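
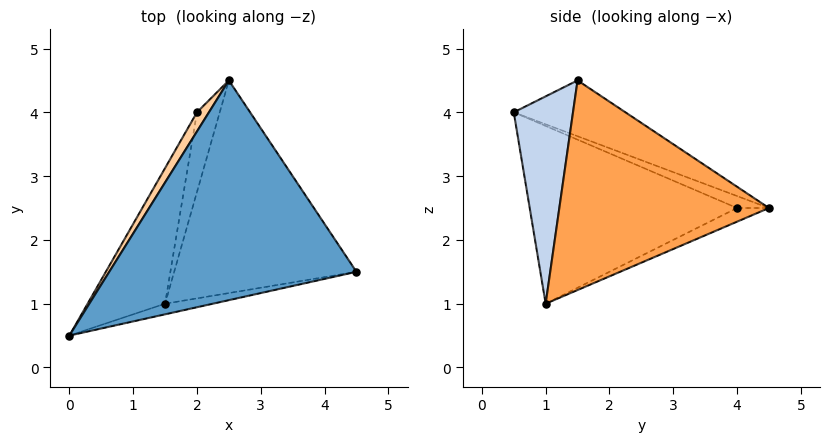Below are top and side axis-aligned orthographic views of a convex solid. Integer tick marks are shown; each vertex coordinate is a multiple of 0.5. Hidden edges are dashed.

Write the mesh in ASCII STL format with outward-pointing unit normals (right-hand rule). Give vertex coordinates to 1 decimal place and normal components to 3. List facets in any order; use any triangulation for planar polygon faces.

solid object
 facet normal -0.197 0.450 0.871
  outer loop
   vertex 2.5 4.5 2.5
   vertex 0.0 0.5 4.0
   vertex 4.5 1.5 4.5
  endloop
 endfacet
 facet normal 0.222 -0.974 -0.051
  outer loop
   vertex 1.5 1.0 1.0
   vertex 4.5 1.5 4.5
   vertex 0.0 0.5 4.0
  endloop
 endfacet
 facet normal 0.753 0.065 -0.655
  outer loop
   vertex 1.5 1.0 1.0
   vertex 2.5 4.5 2.5
   vertex 4.5 1.5 4.5
  endloop
 endfacet
 facet normal -0.577 0.577 0.577
  outer loop
   vertex 2.0 4.0 2.5
   vertex 0.0 0.5 4.0
   vertex 2.5 4.5 2.5
  endloop
 endfacet
 facet normal -0.865 0.333 -0.377
  outer loop
   vertex 2.0 4.0 2.5
   vertex 1.5 1.0 1.0
   vertex 0.0 0.5 4.0
  endloop
 endfacet
 facet normal -0.457 0.457 -0.762
  outer loop
   vertex 2.0 4.0 2.5
   vertex 2.5 4.5 2.5
   vertex 1.5 1.0 1.0
  endloop
 endfacet
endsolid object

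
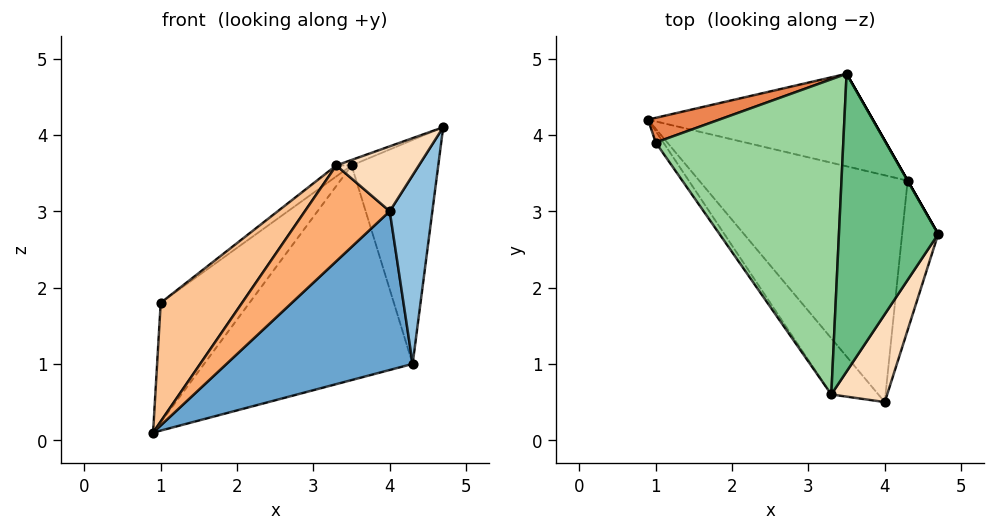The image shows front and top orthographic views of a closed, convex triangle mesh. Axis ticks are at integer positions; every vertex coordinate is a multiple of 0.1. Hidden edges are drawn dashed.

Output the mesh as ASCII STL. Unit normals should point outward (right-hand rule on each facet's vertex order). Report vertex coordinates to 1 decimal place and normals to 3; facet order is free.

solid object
 facet normal 0.082 -0.572 -0.816
  outer loop
   vertex 4.3 3.4 1.0
   vertex 4.0 0.5 3.0
   vertex 0.9 4.2 0.1
  endloop
 endfacet
 facet normal 0.960 -0.219 -0.173
  outer loop
   vertex 4.3 3.4 1.0
   vertex 4.7 2.7 4.1
   vertex 4.0 0.5 3.0
  endloop
 endfacet
 facet normal 0.306 0.874 -0.377
  outer loop
   vertex 4.3 3.4 1.0
   vertex 0.9 4.2 0.1
   vertex 3.5 4.8 3.6
  endloop
 endfacet
 facet normal 0.868 0.496 0.000
  outer loop
   vertex 4.3 3.4 1.0
   vertex 3.5 4.8 3.6
   vertex 4.7 2.7 4.1
  endloop
 endfacet
 facet normal -0.446 0.877 0.181
  outer loop
   vertex 1.0 3.9 1.8
   vertex 3.5 4.8 3.6
   vertex 0.9 4.2 0.1
  endloop
 endfacet
 facet normal -0.486 -0.754 -0.442
  outer loop
   vertex 3.3 0.6 3.6
   vertex 0.9 4.2 0.1
   vertex 4.0 0.5 3.0
  endloop
 endfacet
 facet normal -0.804 -0.592 -0.057
  outer loop
   vertex 3.3 0.6 3.6
   vertex 1.0 3.9 1.8
   vertex 0.9 4.2 0.1
  endloop
 endfacet
 facet normal 0.517 -0.509 0.688
  outer loop
   vertex 3.3 0.6 3.6
   vertex 4.0 0.5 3.0
   vertex 4.7 2.7 4.1
  endloop
 endfacet
 facet normal -0.359 0.017 0.933
  outer loop
   vertex 3.3 0.6 3.6
   vertex 4.7 2.7 4.1
   vertex 3.5 4.8 3.6
  endloop
 endfacet
 facet normal -0.591 0.028 0.806
  outer loop
   vertex 3.3 0.6 3.6
   vertex 3.5 4.8 3.6
   vertex 1.0 3.9 1.8
  endloop
 endfacet
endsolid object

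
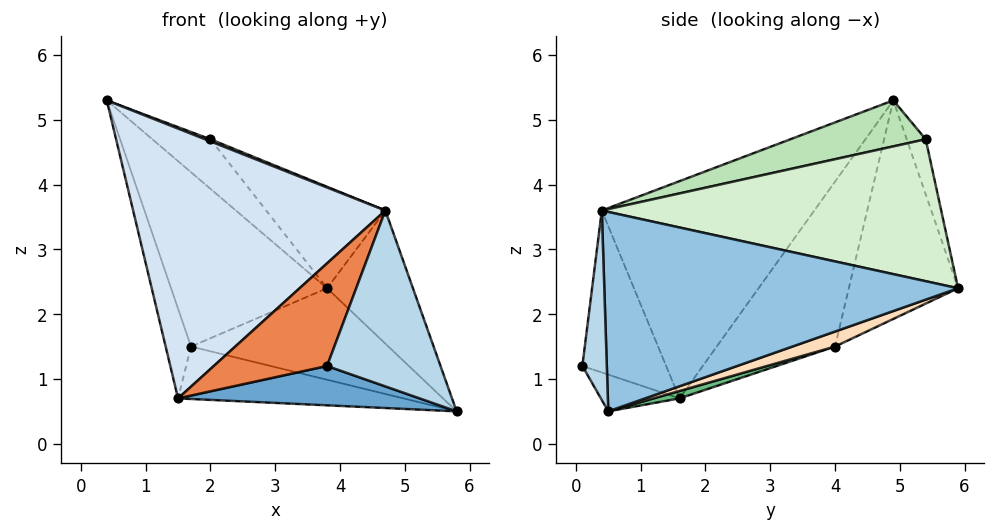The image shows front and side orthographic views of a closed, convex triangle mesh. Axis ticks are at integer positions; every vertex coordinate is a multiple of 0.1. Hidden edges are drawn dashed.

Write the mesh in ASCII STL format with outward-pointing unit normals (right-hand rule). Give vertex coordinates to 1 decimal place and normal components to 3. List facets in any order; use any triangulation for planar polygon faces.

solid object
 facet normal -0.178 -0.545 -0.819
  outer loop
   vertex 1.5 1.6 0.7
   vertex 5.8 0.5 0.5
   vertex 3.8 0.1 1.2
  endloop
 endfacet
 facet normal 0.917 0.222 0.332
  outer loop
   vertex 4.7 0.4 3.6
   vertex 5.8 0.5 0.5
   vertex 3.8 5.9 2.4
  endloop
 endfacet
 facet normal 0.210 -0.977 0.043
  outer loop
   vertex 4.7 0.4 3.6
   vertex 3.8 0.1 1.2
   vertex 5.8 0.5 0.5
  endloop
 endfacet
 facet normal -0.599 -0.711 0.367
  outer loop
   vertex 4.7 0.4 3.6
   vertex 0.4 4.9 5.3
   vertex 1.5 1.6 0.7
  endloop
 endfacet
 facet normal -0.566 -0.765 0.308
  outer loop
   vertex 4.7 0.4 3.6
   vertex 1.5 1.6 0.7
   vertex 3.8 0.1 1.2
  endloop
 endfacet
 facet normal -0.535 0.763 -0.364
  outer loop
   vertex 1.7 4.0 1.5
   vertex 0.4 4.9 5.3
   vertex 3.8 5.9 2.4
  endloop
 endfacet
 facet normal -0.913 0.196 -0.359
  outer loop
   vertex 1.7 4.0 1.5
   vertex 1.5 1.6 0.7
   vertex 0.4 4.9 5.3
  endloop
 endfacet
 facet normal 0.077 0.356 -0.931
  outer loop
   vertex 1.7 4.0 1.5
   vertex 3.8 5.9 2.4
   vertex 5.8 0.5 0.5
  endloop
 endfacet
 facet normal 0.036 0.313 -0.949
  outer loop
   vertex 1.7 4.0 1.5
   vertex 5.8 0.5 0.5
   vertex 1.5 1.6 0.7
  endloop
 endfacet
 facet normal -0.311 0.950 -0.037
  outer loop
   vertex 2.0 5.4 4.7
   vertex 3.8 5.9 2.4
   vertex 0.4 4.9 5.3
  endloop
 endfacet
 facet normal 0.355 -0.014 0.935
  outer loop
   vertex 2.0 5.4 4.7
   vertex 0.4 4.9 5.3
   vertex 4.7 0.4 3.6
  endloop
 endfacet
 facet normal 0.733 0.257 0.630
  outer loop
   vertex 2.0 5.4 4.7
   vertex 4.7 0.4 3.6
   vertex 3.8 5.9 2.4
  endloop
 endfacet
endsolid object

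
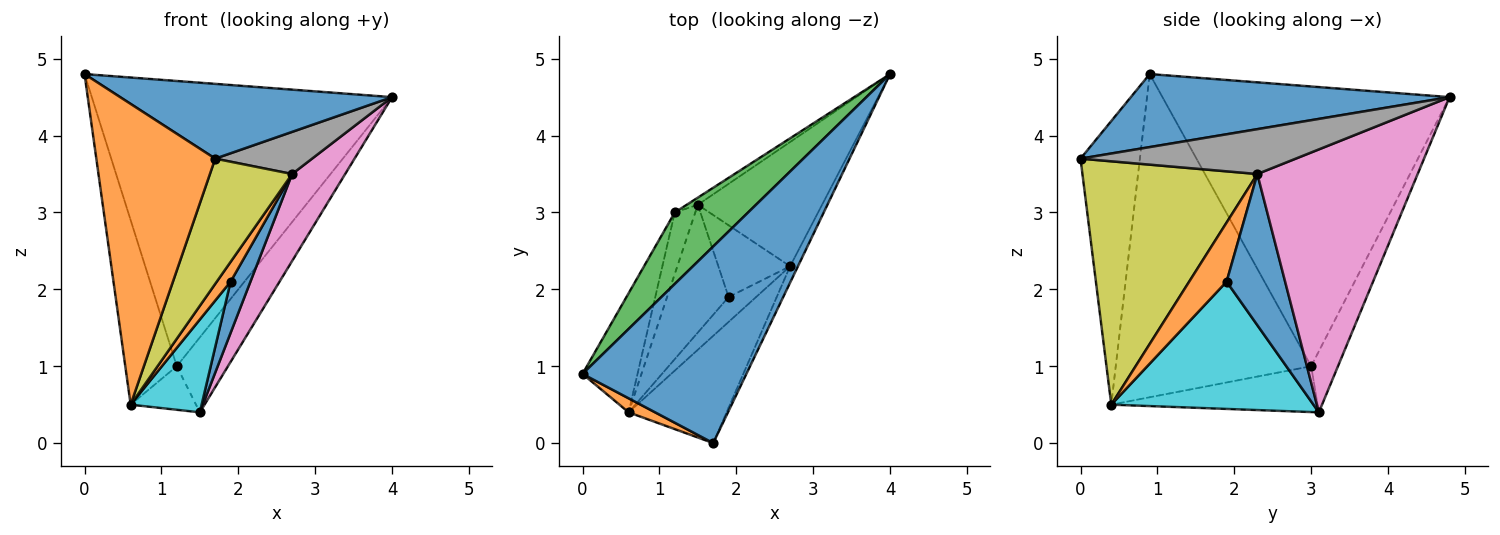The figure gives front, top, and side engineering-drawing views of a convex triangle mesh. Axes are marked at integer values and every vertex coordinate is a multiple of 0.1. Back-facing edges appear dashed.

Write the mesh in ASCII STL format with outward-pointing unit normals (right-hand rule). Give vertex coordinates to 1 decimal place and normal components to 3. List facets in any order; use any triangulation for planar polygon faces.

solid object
 facet normal 0.385 -0.328 0.863
  outer loop
   vertex 1.7 0.0 3.7
   vertex 4.0 4.8 4.5
   vertex 0.0 0.9 4.8
  endloop
 endfacet
 facet normal -0.446 -0.894 0.042
  outer loop
   vertex 0.6 0.4 0.5
   vertex 1.7 0.0 3.7
   vertex 0.0 0.9 4.8
  endloop
 endfacet
 facet normal -0.680 0.711 0.178
  outer loop
   vertex 1.2 3.0 1.0
   vertex 0.0 0.9 4.8
   vertex 4.0 4.8 4.5
  endloop
 endfacet
 facet normal -0.462 0.883 -0.084
  outer loop
   vertex 1.2 3.0 1.0
   vertex 4.0 4.8 4.5
   vertex 1.5 3.1 0.4
  endloop
 endfacet
 facet normal -0.954 0.251 -0.162
  outer loop
   vertex 1.2 3.0 1.0
   vertex 0.6 0.4 0.5
   vertex 0.0 0.9 4.8
  endloop
 endfacet
 facet normal -0.877 0.278 -0.392
  outer loop
   vertex 1.2 3.0 1.0
   vertex 1.5 3.1 0.4
   vertex 0.6 0.4 0.5
  endloop
 endfacet
 facet normal 0.866 -0.287 -0.409
  outer loop
   vertex 2.7 2.3 3.5
   vertex 1.5 3.1 0.4
   vertex 4.0 4.8 4.5
  endloop
 endfacet
 facet normal 0.901 -0.405 -0.158
  outer loop
   vertex 2.7 2.3 3.5
   vertex 4.0 4.8 4.5
   vertex 1.7 0.0 3.7
  endloop
 endfacet
 facet normal 0.850 -0.400 -0.342
  outer loop
   vertex 2.7 2.3 3.5
   vertex 1.7 0.0 3.7
   vertex 0.6 0.4 0.5
  endloop
 endfacet
 facet normal 0.858 -0.302 -0.415
  outer loop
   vertex 1.9 1.9 2.1
   vertex 0.6 0.4 0.5
   vertex 1.5 3.1 0.4
  endloop
 endfacet
 facet normal 0.864 -0.293 -0.410
  outer loop
   vertex 1.9 1.9 2.1
   vertex 1.5 3.1 0.4
   vertex 2.7 2.3 3.5
  endloop
 endfacet
 facet normal 0.859 -0.318 -0.400
  outer loop
   vertex 1.9 1.9 2.1
   vertex 2.7 2.3 3.5
   vertex 0.6 0.4 0.5
  endloop
 endfacet
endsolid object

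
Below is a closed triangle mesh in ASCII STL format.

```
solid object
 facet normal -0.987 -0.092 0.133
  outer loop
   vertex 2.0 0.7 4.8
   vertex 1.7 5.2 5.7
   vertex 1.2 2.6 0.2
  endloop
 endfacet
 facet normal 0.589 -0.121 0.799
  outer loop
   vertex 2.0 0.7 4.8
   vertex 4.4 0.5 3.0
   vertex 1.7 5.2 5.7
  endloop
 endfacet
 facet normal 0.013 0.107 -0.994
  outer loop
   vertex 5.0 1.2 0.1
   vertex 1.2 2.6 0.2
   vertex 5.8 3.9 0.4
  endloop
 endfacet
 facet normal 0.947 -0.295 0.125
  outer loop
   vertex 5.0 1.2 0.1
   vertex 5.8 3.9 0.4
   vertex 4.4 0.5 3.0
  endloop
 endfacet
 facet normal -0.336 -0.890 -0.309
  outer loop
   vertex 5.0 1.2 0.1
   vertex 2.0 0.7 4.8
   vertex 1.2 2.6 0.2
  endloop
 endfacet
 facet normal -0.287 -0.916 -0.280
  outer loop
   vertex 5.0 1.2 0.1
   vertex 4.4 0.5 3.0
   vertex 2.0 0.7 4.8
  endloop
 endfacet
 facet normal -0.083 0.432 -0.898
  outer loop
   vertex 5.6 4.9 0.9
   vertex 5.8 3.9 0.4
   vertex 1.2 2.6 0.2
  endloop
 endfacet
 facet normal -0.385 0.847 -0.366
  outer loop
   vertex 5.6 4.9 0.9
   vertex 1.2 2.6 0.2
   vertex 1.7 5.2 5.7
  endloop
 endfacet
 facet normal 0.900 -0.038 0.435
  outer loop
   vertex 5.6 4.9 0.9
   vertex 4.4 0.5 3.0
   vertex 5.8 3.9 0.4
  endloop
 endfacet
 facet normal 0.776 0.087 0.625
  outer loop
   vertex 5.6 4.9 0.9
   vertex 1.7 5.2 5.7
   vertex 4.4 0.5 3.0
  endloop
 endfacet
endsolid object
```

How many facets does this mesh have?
10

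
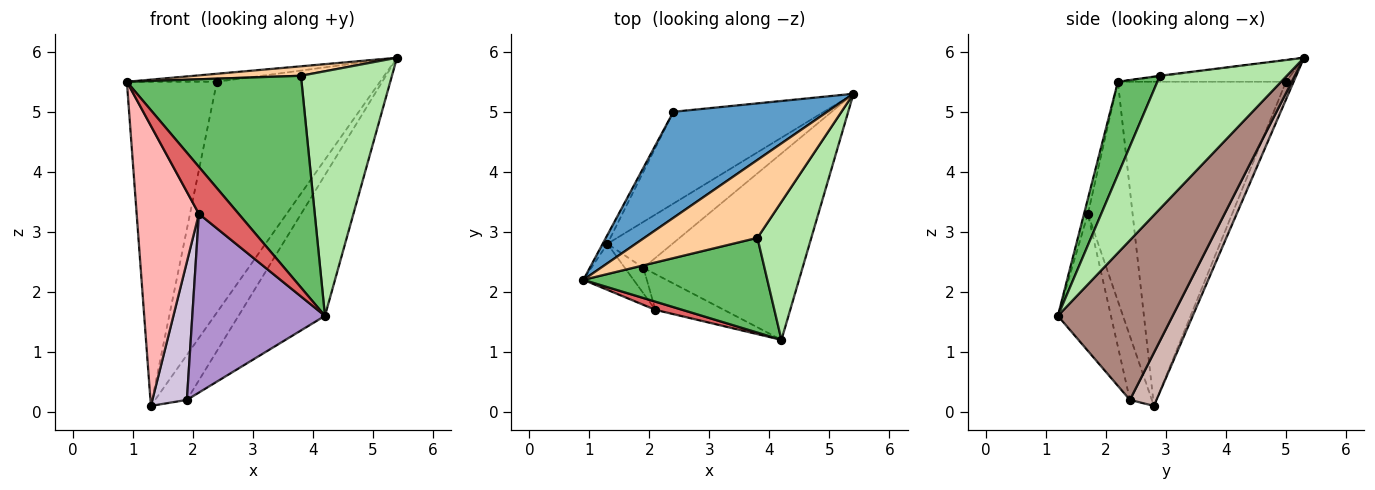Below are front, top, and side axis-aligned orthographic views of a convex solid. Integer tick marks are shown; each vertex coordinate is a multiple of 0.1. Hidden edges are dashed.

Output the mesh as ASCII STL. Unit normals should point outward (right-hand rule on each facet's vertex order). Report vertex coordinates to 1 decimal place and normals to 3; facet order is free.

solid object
 facet normal -0.139 0.075 0.987
  outer loop
   vertex 2.4 5.0 5.5
   vertex 0.9 2.2 5.5
   vertex 5.4 5.3 5.9
  endloop
 endfacet
 facet normal -0.881 0.472 -0.013
  outer loop
   vertex 2.4 5.0 5.5
   vertex 1.3 2.8 0.1
   vertex 0.9 2.2 5.5
  endloop
 endfacet
 facet normal -0.044 0.928 -0.369
  outer loop
   vertex 2.4 5.0 5.5
   vertex 5.4 5.3 5.9
   vertex 1.3 2.8 0.1
  endloop
 endfacet
 facet normal -0.005 -0.121 0.993
  outer loop
   vertex 3.8 2.9 5.6
   vertex 5.4 5.3 5.9
   vertex 0.9 2.2 5.5
  endloop
 endfacet
 facet normal 0.202 -0.894 0.400
  outer loop
   vertex 3.8 2.9 5.6
   vertex 0.9 2.2 5.5
   vertex 4.2 1.2 1.6
  endloop
 endfacet
 facet normal 0.772 -0.554 0.312
  outer loop
   vertex 3.8 2.9 5.6
   vertex 4.2 1.2 1.6
   vertex 5.4 5.3 5.9
  endloop
 endfacet
 facet normal -0.095 -0.981 0.171
  outer loop
   vertex 2.1 1.7 3.3
   vertex 4.2 1.2 1.6
   vertex 0.9 2.2 5.5
  endloop
 endfacet
 facet normal -0.578 -0.805 -0.132
  outer loop
   vertex 2.1 1.7 3.3
   vertex 0.9 2.2 5.5
   vertex 1.3 2.8 0.1
  endloop
 endfacet
 facet normal -0.365 -0.913 -0.183
  outer loop
   vertex 1.9 2.4 0.2
   vertex 4.2 1.2 1.6
   vertex 2.1 1.7 3.3
  endloop
 endfacet
 facet normal -0.530 -0.834 -0.154
  outer loop
   vertex 1.9 2.4 0.2
   vertex 2.1 1.7 3.3
   vertex 1.3 2.8 0.1
  endloop
 endfacet
 facet normal 0.625 0.471 -0.623
  outer loop
   vertex 1.9 2.4 0.2
   vertex 5.4 5.3 5.9
   vertex 4.2 1.2 1.6
  endloop
 endfacet
 facet normal 0.505 0.603 -0.617
  outer loop
   vertex 1.9 2.4 0.2
   vertex 1.3 2.8 0.1
   vertex 5.4 5.3 5.9
  endloop
 endfacet
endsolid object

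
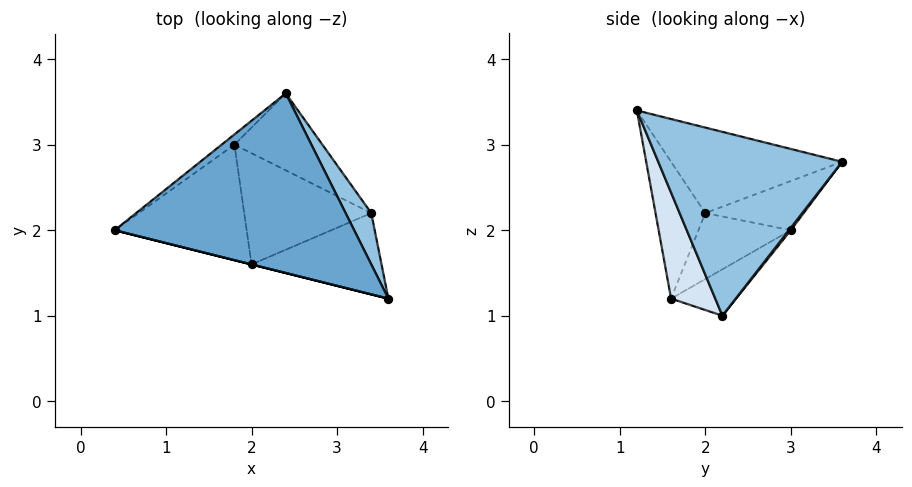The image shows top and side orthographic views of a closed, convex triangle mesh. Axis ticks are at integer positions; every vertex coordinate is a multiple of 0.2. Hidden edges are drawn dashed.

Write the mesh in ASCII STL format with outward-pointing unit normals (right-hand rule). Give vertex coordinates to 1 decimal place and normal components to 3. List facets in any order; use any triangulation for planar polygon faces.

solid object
 facet normal -0.336 0.067 0.940
  outer loop
   vertex 2.4 3.6 2.8
   vertex 0.4 2.0 2.2
   vertex 3.6 1.2 3.4
  endloop
 endfacet
 facet normal 0.875 0.468 0.122
  outer loop
   vertex 3.4 2.2 1.0
   vertex 2.4 3.6 2.8
   vertex 3.6 1.2 3.4
  endloop
 endfacet
 facet normal -0.243 -0.970 0.000
  outer loop
   vertex 2.0 1.6 1.2
   vertex 3.6 1.2 3.4
   vertex 0.4 2.0 2.2
  endloop
 endfacet
 facet normal 0.316 -0.866 -0.387
  outer loop
   vertex 2.0 1.6 1.2
   vertex 3.4 2.2 1.0
   vertex 3.6 1.2 3.4
  endloop
 endfacet
 facet normal -0.589 0.794 -0.154
  outer loop
   vertex 1.8 3.0 2.0
   vertex 0.4 2.0 2.2
   vertex 2.4 3.6 2.8
  endloop
 endfacet
 facet normal 0.017 0.794 -0.608
  outer loop
   vertex 1.8 3.0 2.0
   vertex 2.4 3.6 2.8
   vertex 3.4 2.2 1.0
  endloop
 endfacet
 facet normal -0.408 0.408 -0.816
  outer loop
   vertex 1.8 3.0 2.0
   vertex 2.0 1.6 1.2
   vertex 0.4 2.0 2.2
  endloop
 endfacet
 facet normal -0.308 0.438 -0.844
  outer loop
   vertex 1.8 3.0 2.0
   vertex 3.4 2.2 1.0
   vertex 2.0 1.6 1.2
  endloop
 endfacet
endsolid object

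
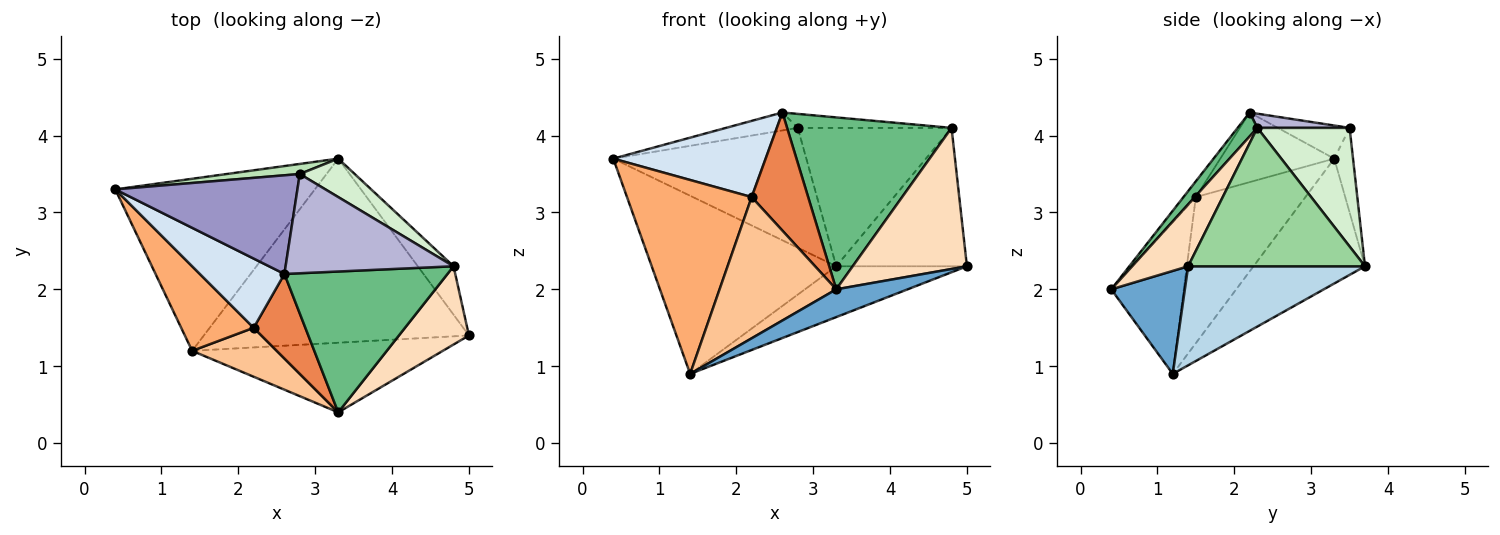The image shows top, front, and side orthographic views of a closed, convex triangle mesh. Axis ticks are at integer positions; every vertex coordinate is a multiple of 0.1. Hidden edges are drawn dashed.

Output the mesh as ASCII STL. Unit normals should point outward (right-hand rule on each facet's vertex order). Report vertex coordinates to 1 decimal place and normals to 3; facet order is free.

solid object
 facet normal 0.357 -0.346 -0.868
  outer loop
   vertex 1.4 1.2 0.9
   vertex 5.0 1.4 2.3
   vertex 3.3 0.4 2.0
  endloop
 endfacet
 facet normal -0.399 0.660 -0.637
  outer loop
   vertex 3.3 3.7 2.3
   vertex 1.4 1.2 0.9
   vertex 0.4 3.3 3.7
  endloop
 endfacet
 facet normal 0.339 0.250 -0.907
  outer loop
   vertex 3.3 3.7 2.3
   vertex 5.0 1.4 2.3
   vertex 1.4 1.2 0.9
  endloop
 endfacet
 facet normal -0.484 -0.648 0.588
  outer loop
   vertex 2.2 1.5 3.2
   vertex 2.6 2.2 4.3
   vertex 0.4 3.3 3.7
  endloop
 endfacet
 facet normal -0.175 -0.800 0.573
  outer loop
   vertex 2.2 1.5 3.2
   vertex 3.3 0.4 2.0
   vertex 2.6 2.2 4.3
  endloop
 endfacet
 facet normal -0.627 -0.714 0.311
  outer loop
   vertex 2.2 1.5 3.2
   vertex 0.4 3.3 3.7
   vertex 1.4 1.2 0.9
  endloop
 endfacet
 facet normal -0.507 -0.815 0.282
  outer loop
   vertex 2.2 1.5 3.2
   vertex 1.4 1.2 0.9
   vertex 3.3 0.4 2.0
  endloop
 endfacet
 facet normal 0.394 -0.804 0.446
  outer loop
   vertex 4.8 2.3 4.1
   vertex 3.3 0.4 2.0
   vertex 5.0 1.4 2.3
  endloop
 endfacet
 facet normal 0.092 -0.770 0.631
  outer loop
   vertex 4.8 2.3 4.1
   vertex 2.6 2.2 4.3
   vertex 3.3 0.4 2.0
  endloop
 endfacet
 facet normal 0.787 0.582 -0.203
  outer loop
   vertex 4.8 2.3 4.1
   vertex 5.0 1.4 2.3
   vertex 3.3 3.7 2.3
  endloop
 endfacet
 facet normal -0.097 0.992 0.083
  outer loop
   vertex 2.8 3.5 4.1
   vertex 3.3 3.7 2.3
   vertex 0.4 3.3 3.7
  endloop
 endfacet
 facet normal 0.500 0.834 0.232
  outer loop
   vertex 2.8 3.5 4.1
   vertex 4.8 2.3 4.1
   vertex 3.3 3.7 2.3
  endloop
 endfacet
 facet normal -0.176 0.176 0.968
  outer loop
   vertex 2.8 3.5 4.1
   vertex 0.4 3.3 3.7
   vertex 2.6 2.2 4.3
  endloop
 endfacet
 facet normal 0.083 0.139 0.987
  outer loop
   vertex 2.8 3.5 4.1
   vertex 2.6 2.2 4.3
   vertex 4.8 2.3 4.1
  endloop
 endfacet
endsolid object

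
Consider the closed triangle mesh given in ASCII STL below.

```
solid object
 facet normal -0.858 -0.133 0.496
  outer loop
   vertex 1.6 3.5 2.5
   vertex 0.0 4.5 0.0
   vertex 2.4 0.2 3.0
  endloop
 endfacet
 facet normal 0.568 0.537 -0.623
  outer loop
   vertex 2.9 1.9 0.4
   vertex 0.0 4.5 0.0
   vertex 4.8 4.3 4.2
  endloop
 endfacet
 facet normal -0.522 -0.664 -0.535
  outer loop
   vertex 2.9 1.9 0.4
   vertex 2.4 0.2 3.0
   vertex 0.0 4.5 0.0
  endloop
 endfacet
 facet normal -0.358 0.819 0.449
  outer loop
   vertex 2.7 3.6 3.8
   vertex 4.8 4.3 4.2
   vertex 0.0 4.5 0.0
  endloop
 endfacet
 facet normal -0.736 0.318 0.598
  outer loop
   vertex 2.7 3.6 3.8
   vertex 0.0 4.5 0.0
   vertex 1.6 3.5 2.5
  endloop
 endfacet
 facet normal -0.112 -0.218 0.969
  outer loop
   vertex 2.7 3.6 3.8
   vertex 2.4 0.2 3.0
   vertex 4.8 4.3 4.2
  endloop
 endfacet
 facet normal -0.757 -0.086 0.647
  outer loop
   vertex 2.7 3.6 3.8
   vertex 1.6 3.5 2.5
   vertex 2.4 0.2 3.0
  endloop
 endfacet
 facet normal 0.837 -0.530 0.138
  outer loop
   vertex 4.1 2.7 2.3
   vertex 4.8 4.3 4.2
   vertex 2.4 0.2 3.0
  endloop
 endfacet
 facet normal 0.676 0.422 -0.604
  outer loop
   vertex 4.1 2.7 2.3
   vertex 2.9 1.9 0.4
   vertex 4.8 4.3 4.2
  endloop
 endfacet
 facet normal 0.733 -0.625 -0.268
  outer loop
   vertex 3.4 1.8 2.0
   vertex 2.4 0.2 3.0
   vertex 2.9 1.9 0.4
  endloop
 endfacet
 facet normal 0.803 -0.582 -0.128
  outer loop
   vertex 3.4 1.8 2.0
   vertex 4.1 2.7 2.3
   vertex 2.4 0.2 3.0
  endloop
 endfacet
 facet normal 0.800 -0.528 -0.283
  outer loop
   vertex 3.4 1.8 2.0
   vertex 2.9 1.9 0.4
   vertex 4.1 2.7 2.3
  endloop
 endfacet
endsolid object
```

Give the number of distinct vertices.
8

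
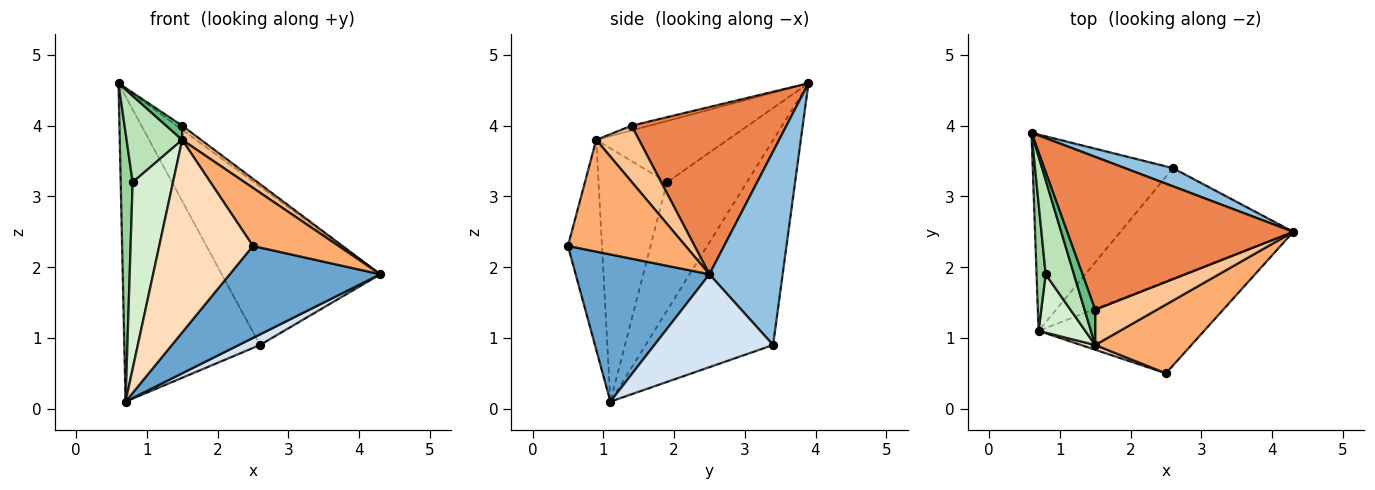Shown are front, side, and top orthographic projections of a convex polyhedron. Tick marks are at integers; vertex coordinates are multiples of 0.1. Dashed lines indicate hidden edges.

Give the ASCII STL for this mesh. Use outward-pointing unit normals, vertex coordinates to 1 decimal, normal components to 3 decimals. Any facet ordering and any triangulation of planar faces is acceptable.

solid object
 facet normal 0.532 -0.599 -0.599
  outer loop
   vertex 2.5 0.5 2.3
   vertex 0.7 1.1 0.1
   vertex 4.3 2.5 1.9
  endloop
 endfacet
 facet normal 0.417 0.903 0.103
  outer loop
   vertex 2.6 3.4 0.9
   vertex 0.6 3.9 4.6
   vertex 4.3 2.5 1.9
  endloop
 endfacet
 facet normal -0.620 0.660 -0.424
  outer loop
   vertex 2.6 3.4 0.9
   vertex 0.7 1.1 0.1
   vertex 0.6 3.9 4.6
  endloop
 endfacet
 facet normal 0.472 -0.084 -0.878
  outer loop
   vertex 2.6 3.4 0.9
   vertex 4.3 2.5 1.9
   vertex 0.7 1.1 0.1
  endloop
 endfacet
 facet normal 0.595 0.021 0.804
  outer loop
   vertex 1.5 1.4 4.0
   vertex 4.3 2.5 1.9
   vertex 0.6 3.9 4.6
  endloop
 endfacet
 facet normal 0.664 -0.483 0.571
  outer loop
   vertex 1.5 0.9 3.8
   vertex 2.5 0.5 2.3
   vertex 4.3 2.5 1.9
  endloop
 endfacet
 facet normal 0.644 -0.284 0.710
  outer loop
   vertex 1.5 0.9 3.8
   vertex 4.3 2.5 1.9
   vertex 1.5 1.4 4.0
  endloop
 endfacet
 facet normal -0.341 -0.940 0.023
  outer loop
   vertex 1.5 0.9 3.8
   vertex 0.7 1.1 0.1
   vertex 2.5 0.5 2.3
  endloop
 endfacet
 facet normal -0.381 -0.343 0.858
  outer loop
   vertex 1.5 0.9 3.8
   vertex 1.5 1.4 4.0
   vertex 0.6 3.9 4.6
  endloop
 endfacet
 facet normal -0.987 -0.148 0.070
  outer loop
   vertex 0.8 1.9 3.2
   vertex 0.6 3.9 4.6
   vertex 0.7 1.1 0.1
  endloop
 endfacet
 facet normal -0.848 -0.359 0.391
  outer loop
   vertex 0.8 1.9 3.2
   vertex 1.5 0.9 3.8
   vertex 0.6 3.9 4.6
  endloop
 endfacet
 facet normal -0.851 -0.501 0.157
  outer loop
   vertex 0.8 1.9 3.2
   vertex 0.7 1.1 0.1
   vertex 1.5 0.9 3.8
  endloop
 endfacet
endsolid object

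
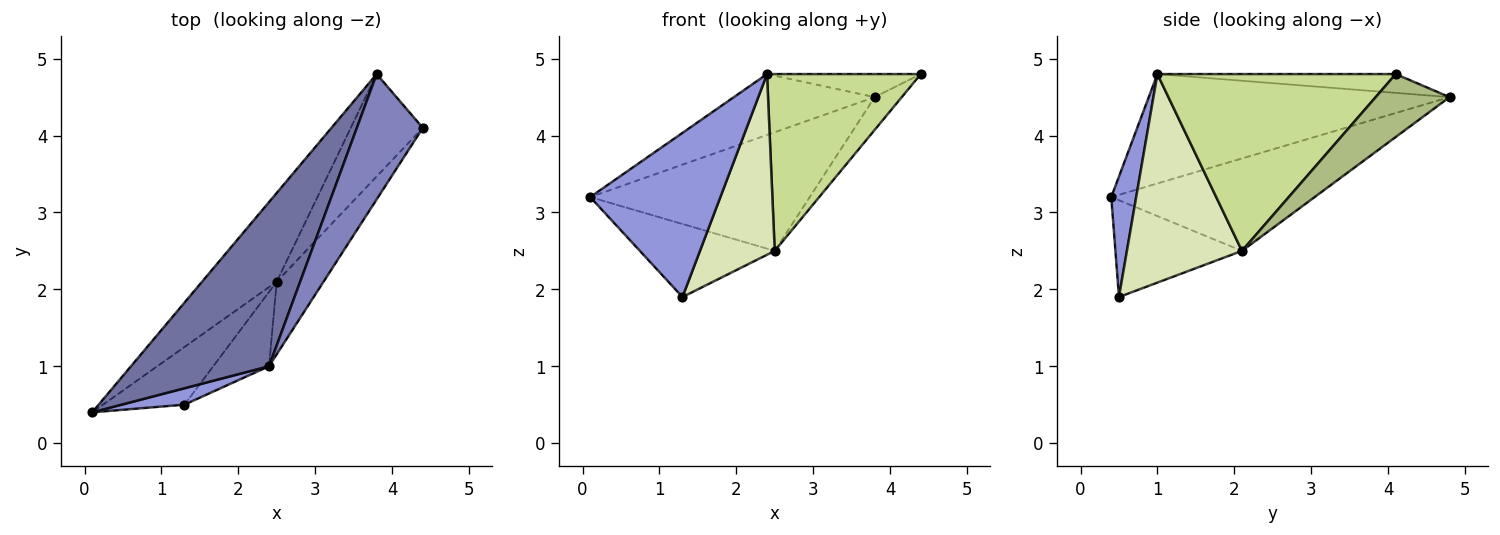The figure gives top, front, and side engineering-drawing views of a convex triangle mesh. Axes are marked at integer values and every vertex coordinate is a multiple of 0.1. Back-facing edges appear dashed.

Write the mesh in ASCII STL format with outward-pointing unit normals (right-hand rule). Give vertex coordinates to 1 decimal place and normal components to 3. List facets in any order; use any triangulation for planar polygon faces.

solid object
 facet normal -0.596 0.279 0.753
  outer loop
   vertex 2.4 1.0 4.8
   vertex 3.8 4.8 4.5
   vertex 0.1 0.4 3.2
  endloop
 endfacet
 facet normal -0.270 0.174 0.947
  outer loop
   vertex 2.4 1.0 4.8
   vertex 4.4 4.1 4.8
   vertex 3.8 4.8 4.5
  endloop
 endfacet
 facet normal 0.187 -0.977 0.098
  outer loop
   vertex 2.4 1.0 4.8
   vertex 0.1 0.4 3.2
   vertex 1.3 0.5 1.9
  endloop
 endfacet
 facet normal -0.596 0.643 -0.481
  outer loop
   vertex 2.5 2.1 2.5
   vertex 0.1 0.4 3.2
   vertex 3.8 4.8 4.5
  endloop
 endfacet
 facet normal -0.593 0.632 -0.499
  outer loop
   vertex 2.5 2.1 2.5
   vertex 1.3 0.5 1.9
   vertex 0.1 0.4 3.2
  endloop
 endfacet
 facet normal 0.640 0.234 -0.732
  outer loop
   vertex 2.5 2.1 2.5
   vertex 3.8 4.8 4.5
   vertex 4.4 4.1 4.8
  endloop
 endfacet
 facet normal 0.820 -0.529 -0.217
  outer loop
   vertex 2.5 2.1 2.5
   vertex 4.4 4.1 4.8
   vertex 2.4 1.0 4.8
  endloop
 endfacet
 facet normal 0.818 -0.532 -0.219
  outer loop
   vertex 2.5 2.1 2.5
   vertex 2.4 1.0 4.8
   vertex 1.3 0.5 1.9
  endloop
 endfacet
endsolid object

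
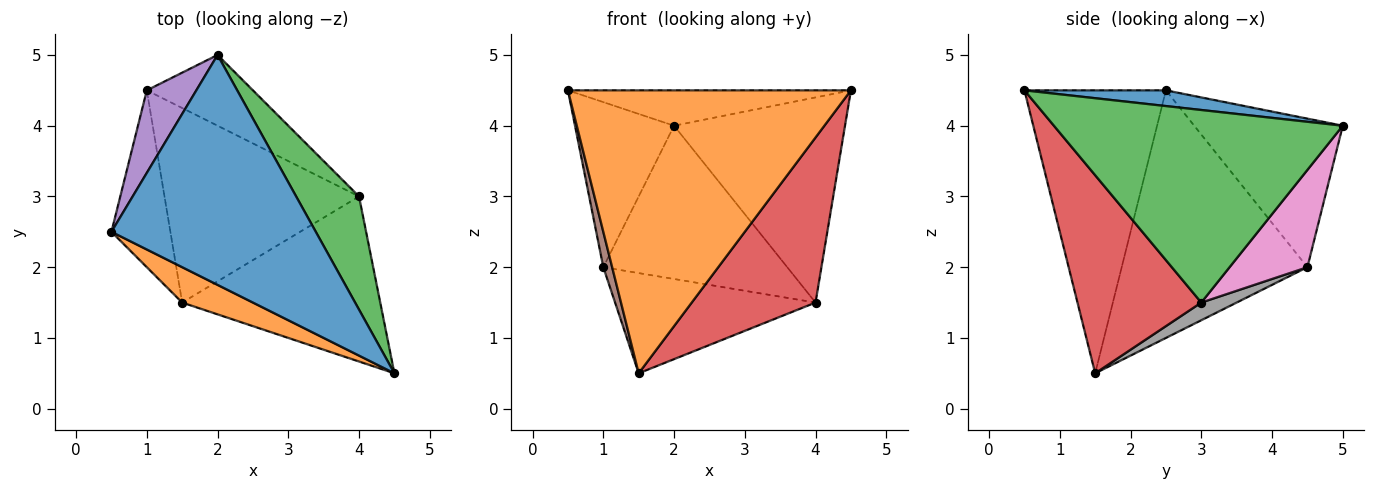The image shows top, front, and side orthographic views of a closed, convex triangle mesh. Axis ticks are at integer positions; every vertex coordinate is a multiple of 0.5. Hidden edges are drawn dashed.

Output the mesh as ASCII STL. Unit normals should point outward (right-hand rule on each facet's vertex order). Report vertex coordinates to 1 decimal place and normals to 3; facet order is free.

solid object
 facet normal 0.076 0.152 0.986
  outer loop
   vertex 2.0 5.0 4.0
   vertex 0.5 2.5 4.5
   vertex 4.5 0.5 4.5
  endloop
 endfacet
 facet normal -0.444 -0.889 0.111
  outer loop
   vertex 1.5 1.5 0.5
   vertex 4.5 0.5 4.5
   vertex 0.5 2.5 4.5
  endloop
 endfacet
 facet normal 0.828 0.490 0.271
  outer loop
   vertex 4.0 3.0 1.5
   vertex 2.0 5.0 4.0
   vertex 4.5 0.5 4.5
  endloop
 endfacet
 facet normal 0.577 -0.577 -0.577
  outer loop
   vertex 4.0 3.0 1.5
   vertex 4.5 0.5 4.5
   vertex 1.5 1.5 0.5
  endloop
 endfacet
 facet normal -0.802 0.535 0.267
  outer loop
   vertex 1.0 4.5 2.0
   vertex 0.5 2.5 4.5
   vertex 2.0 5.0 4.0
  endloop
 endfacet
 facet normal -0.972 -0.046 -0.231
  outer loop
   vertex 1.0 4.5 2.0
   vertex 1.5 1.5 0.5
   vertex 0.5 2.5 4.5
  endloop
 endfacet
 facet normal 0.359 0.848 -0.391
  outer loop
   vertex 1.0 4.5 2.0
   vertex 2.0 5.0 4.0
   vertex 4.0 3.0 1.5
  endloop
 endfacet
 facet normal 0.081 0.456 -0.886
  outer loop
   vertex 1.0 4.5 2.0
   vertex 4.0 3.0 1.5
   vertex 1.5 1.5 0.5
  endloop
 endfacet
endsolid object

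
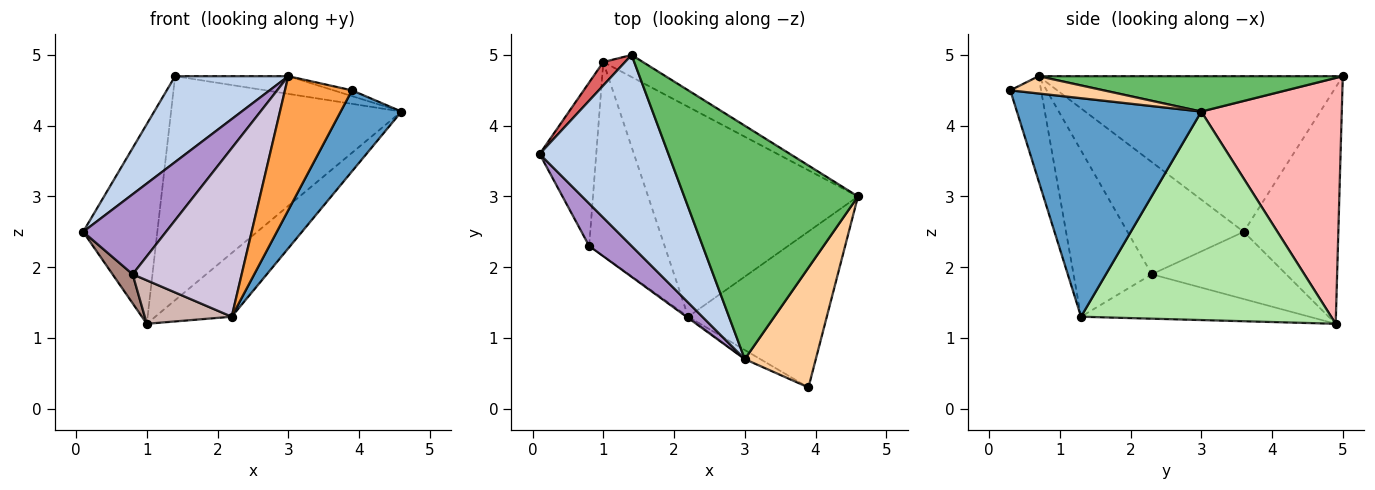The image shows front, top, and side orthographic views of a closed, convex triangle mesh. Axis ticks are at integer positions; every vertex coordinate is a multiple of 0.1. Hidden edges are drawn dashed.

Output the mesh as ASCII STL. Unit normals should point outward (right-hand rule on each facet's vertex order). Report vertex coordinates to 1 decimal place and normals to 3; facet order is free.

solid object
 facet normal 0.814 -0.268 -0.516
  outer loop
   vertex 2.2 1.3 1.3
   vertex 4.6 3.0 4.2
   vertex 3.9 0.3 4.5
  endloop
 endfacet
 facet normal -0.741 -0.276 0.613
  outer loop
   vertex 3.0 0.7 4.7
   vertex 1.4 5.0 4.7
   vertex 0.1 3.6 2.5
  endloop
 endfacet
 facet normal -0.417 -0.907 -0.062
  outer loop
   vertex 3.0 0.7 4.7
   vertex 2.2 1.3 1.3
   vertex 3.9 0.3 4.5
  endloop
 endfacet
 facet normal 0.236 0.047 0.971
  outer loop
   vertex 3.0 0.7 4.7
   vertex 3.9 0.3 4.5
   vertex 4.6 3.0 4.2
  endloop
 endfacet
 facet normal 0.199 0.074 0.977
  outer loop
   vertex 3.0 0.7 4.7
   vertex 4.6 3.0 4.2
   vertex 1.4 5.0 4.7
  endloop
 endfacet
 facet normal 0.689 0.210 -0.694
  outer loop
   vertex 1.0 4.9 1.2
   vertex 4.6 3.0 4.2
   vertex 2.2 1.3 1.3
  endloop
 endfacet
 facet normal -0.785 0.615 0.072
  outer loop
   vertex 1.0 4.9 1.2
   vertex 0.1 3.6 2.5
   vertex 1.4 5.0 4.7
  endloop
 endfacet
 facet normal 0.519 0.851 -0.084
  outer loop
   vertex 1.0 4.9 1.2
   vertex 1.4 5.0 4.7
   vertex 4.6 3.0 4.2
  endloop
 endfacet
 facet normal -0.778 -0.555 0.294
  outer loop
   vertex 0.8 2.3 1.9
   vertex 3.0 0.7 4.7
   vertex 0.1 3.6 2.5
  endloop
 endfacet
 facet normal -0.583 -0.812 -0.006
  outer loop
   vertex 0.8 2.3 1.9
   vertex 2.2 1.3 1.3
   vertex 3.0 0.7 4.7
  endloop
 endfacet
 facet normal -0.760 -0.114 -0.640
  outer loop
   vertex 0.8 2.3 1.9
   vertex 0.1 3.6 2.5
   vertex 1.0 4.9 1.2
  endloop
 endfacet
 facet normal -0.498 -0.190 -0.846
  outer loop
   vertex 0.8 2.3 1.9
   vertex 1.0 4.9 1.2
   vertex 2.2 1.3 1.3
  endloop
 endfacet
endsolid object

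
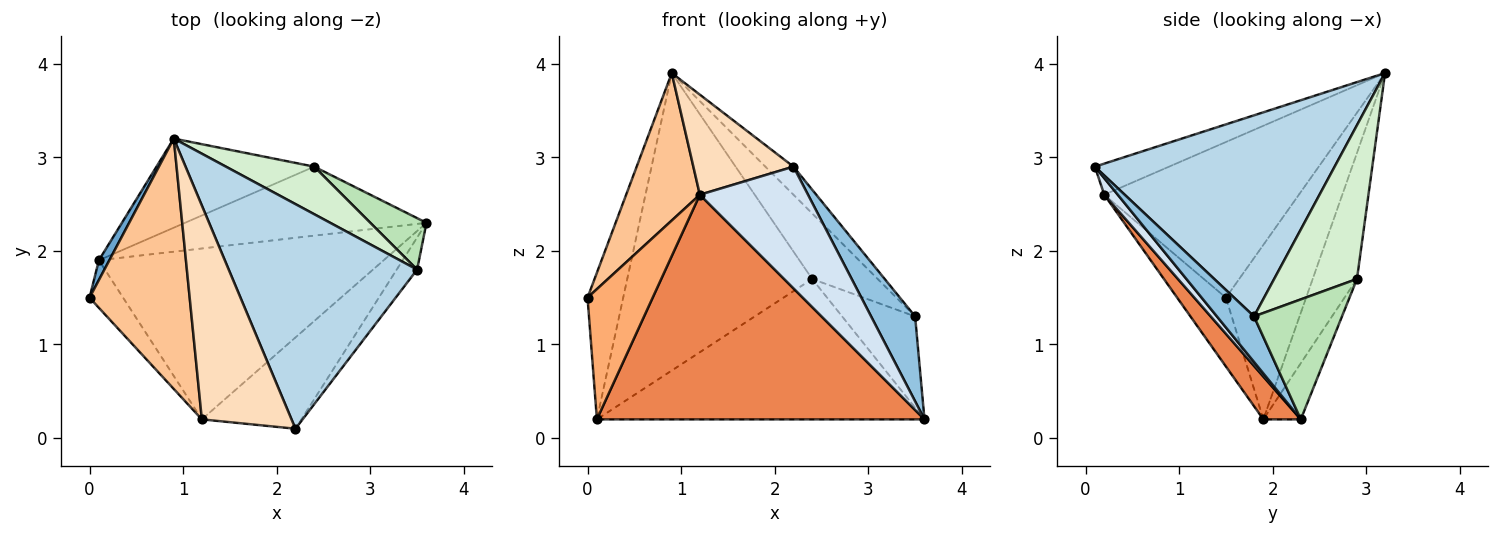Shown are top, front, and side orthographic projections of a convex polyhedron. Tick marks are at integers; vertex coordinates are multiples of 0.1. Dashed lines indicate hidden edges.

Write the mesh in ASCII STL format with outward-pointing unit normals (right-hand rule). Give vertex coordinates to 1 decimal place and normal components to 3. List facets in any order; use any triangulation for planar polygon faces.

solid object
 facet normal -0.912 0.406 0.055
  outer loop
   vertex 0.1 1.9 0.2
   vertex 0.0 1.5 1.5
   vertex 0.9 3.2 3.9
  endloop
 endfacet
 facet normal 0.619 -0.735 -0.278
  outer loop
   vertex 3.5 1.8 1.3
   vertex 2.2 0.1 2.9
   vertex 3.6 2.3 0.2
  endloop
 endfacet
 facet normal 0.727 0.085 0.681
  outer loop
   vertex 3.5 1.8 1.3
   vertex 0.9 3.2 3.9
   vertex 2.2 0.1 2.9
  endloop
 endfacet
 facet normal 0.100 -0.796 -0.597
  outer loop
   vertex 1.2 0.2 2.6
   vertex 3.6 2.3 0.2
   vertex 2.2 0.1 2.9
  endloop
 endfacet
 facet normal 0.091 -0.793 -0.603
  outer loop
   vertex 1.2 0.2 2.6
   vertex 0.1 1.9 0.2
   vertex 3.6 2.3 0.2
  endloop
 endfacet
 facet normal -0.575 -0.768 -0.281
  outer loop
   vertex 1.2 0.2 2.6
   vertex 0.0 1.5 1.5
   vertex 0.1 1.9 0.2
  endloop
 endfacet
 facet normal -0.801 -0.304 0.515
  outer loop
   vertex 1.2 0.2 2.6
   vertex 0.9 3.2 3.9
   vertex 0.0 1.5 1.5
  endloop
 endfacet
 facet normal -0.300 -0.404 0.864
  outer loop
   vertex 1.2 0.2 2.6
   vertex 2.2 0.1 2.9
   vertex 0.9 3.2 3.9
  endloop
 endfacet
 facet normal -0.102 0.893 -0.439
  outer loop
   vertex 2.4 2.9 1.7
   vertex 3.6 2.3 0.2
   vertex 0.1 1.9 0.2
  endloop
 endfacet
 facet normal -0.224 0.934 -0.280
  outer loop
   vertex 2.4 2.9 1.7
   vertex 0.1 1.9 0.2
   vertex 0.9 3.2 3.9
  endloop
 endfacet
 facet normal 0.724 0.601 0.339
  outer loop
   vertex 2.4 2.9 1.7
   vertex 3.5 1.8 1.3
   vertex 3.6 2.3 0.2
  endloop
 endfacet
 facet normal 0.715 0.566 0.410
  outer loop
   vertex 2.4 2.9 1.7
   vertex 0.9 3.2 3.9
   vertex 3.5 1.8 1.3
  endloop
 endfacet
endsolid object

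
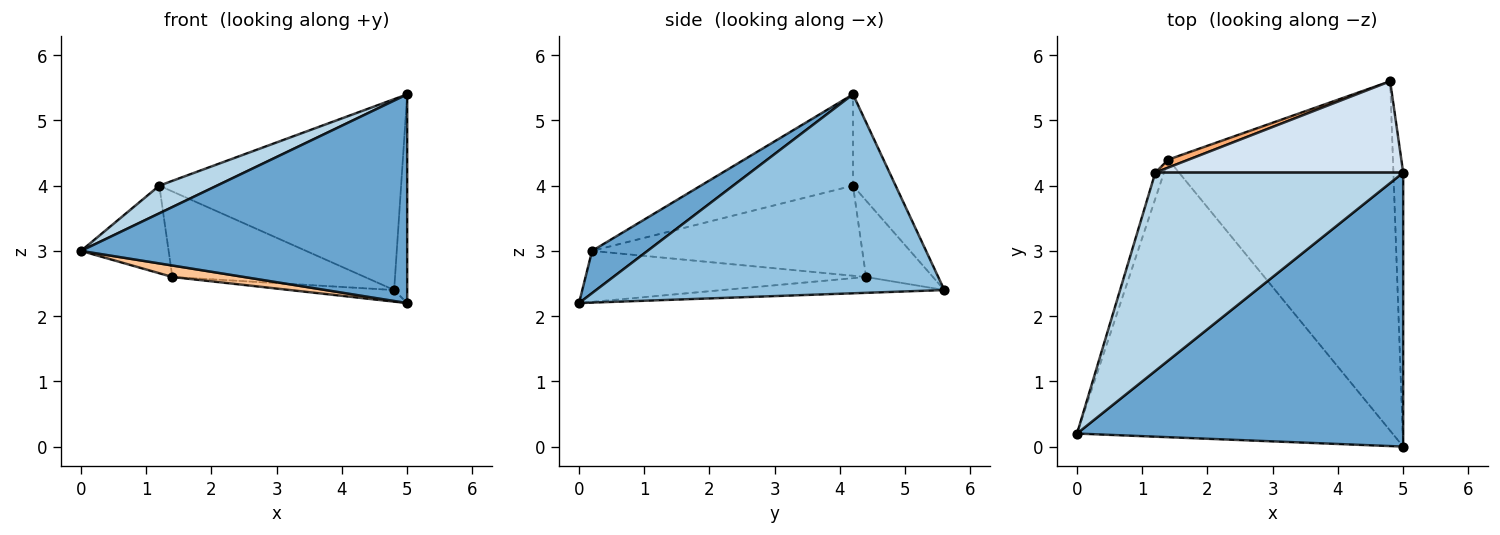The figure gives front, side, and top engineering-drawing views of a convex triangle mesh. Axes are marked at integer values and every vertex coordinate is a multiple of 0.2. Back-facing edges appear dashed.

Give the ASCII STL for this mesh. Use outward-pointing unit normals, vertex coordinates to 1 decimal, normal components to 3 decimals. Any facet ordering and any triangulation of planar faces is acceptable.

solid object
 facet normal 0.102 -0.603 0.791
  outer loop
   vertex 5.0 0.0 2.2
   vertex 5.0 4.2 5.4
   vertex 0.0 0.2 3.0
  endloop
 endfacet
 facet normal 0.998 0.037 -0.049
  outer loop
   vertex 4.8 5.6 2.4
   vertex 5.0 4.2 5.4
   vertex 5.0 0.0 2.2
  endloop
 endfacet
 facet normal -0.343 -0.130 0.930
  outer loop
   vertex 1.2 4.2 4.0
   vertex 0.0 0.2 3.0
   vertex 5.0 4.2 5.4
  endloop
 endfacet
 facet normal -0.157 0.891 0.426
  outer loop
   vertex 1.2 4.2 4.0
   vertex 5.0 4.2 5.4
   vertex 4.8 5.6 2.4
  endloop
 endfacet
 facet normal -0.947 0.307 -0.091
  outer loop
   vertex 1.4 4.4 2.6
   vertex 0.0 0.2 3.0
   vertex 1.2 4.2 4.0
  endloop
 endfacet
 facet normal -0.327 0.941 0.088
  outer loop
   vertex 1.4 4.4 2.6
   vertex 1.2 4.2 4.0
   vertex 4.8 5.6 2.4
  endloop
 endfacet
 facet normal -0.159 -0.041 -0.986
  outer loop
   vertex 1.4 4.4 2.6
   vertex 5.0 0.0 2.2
   vertex 0.0 0.2 3.0
  endloop
 endfacet
 facet normal -0.070 0.033 -0.997
  outer loop
   vertex 1.4 4.4 2.6
   vertex 4.8 5.6 2.4
   vertex 5.0 0.0 2.2
  endloop
 endfacet
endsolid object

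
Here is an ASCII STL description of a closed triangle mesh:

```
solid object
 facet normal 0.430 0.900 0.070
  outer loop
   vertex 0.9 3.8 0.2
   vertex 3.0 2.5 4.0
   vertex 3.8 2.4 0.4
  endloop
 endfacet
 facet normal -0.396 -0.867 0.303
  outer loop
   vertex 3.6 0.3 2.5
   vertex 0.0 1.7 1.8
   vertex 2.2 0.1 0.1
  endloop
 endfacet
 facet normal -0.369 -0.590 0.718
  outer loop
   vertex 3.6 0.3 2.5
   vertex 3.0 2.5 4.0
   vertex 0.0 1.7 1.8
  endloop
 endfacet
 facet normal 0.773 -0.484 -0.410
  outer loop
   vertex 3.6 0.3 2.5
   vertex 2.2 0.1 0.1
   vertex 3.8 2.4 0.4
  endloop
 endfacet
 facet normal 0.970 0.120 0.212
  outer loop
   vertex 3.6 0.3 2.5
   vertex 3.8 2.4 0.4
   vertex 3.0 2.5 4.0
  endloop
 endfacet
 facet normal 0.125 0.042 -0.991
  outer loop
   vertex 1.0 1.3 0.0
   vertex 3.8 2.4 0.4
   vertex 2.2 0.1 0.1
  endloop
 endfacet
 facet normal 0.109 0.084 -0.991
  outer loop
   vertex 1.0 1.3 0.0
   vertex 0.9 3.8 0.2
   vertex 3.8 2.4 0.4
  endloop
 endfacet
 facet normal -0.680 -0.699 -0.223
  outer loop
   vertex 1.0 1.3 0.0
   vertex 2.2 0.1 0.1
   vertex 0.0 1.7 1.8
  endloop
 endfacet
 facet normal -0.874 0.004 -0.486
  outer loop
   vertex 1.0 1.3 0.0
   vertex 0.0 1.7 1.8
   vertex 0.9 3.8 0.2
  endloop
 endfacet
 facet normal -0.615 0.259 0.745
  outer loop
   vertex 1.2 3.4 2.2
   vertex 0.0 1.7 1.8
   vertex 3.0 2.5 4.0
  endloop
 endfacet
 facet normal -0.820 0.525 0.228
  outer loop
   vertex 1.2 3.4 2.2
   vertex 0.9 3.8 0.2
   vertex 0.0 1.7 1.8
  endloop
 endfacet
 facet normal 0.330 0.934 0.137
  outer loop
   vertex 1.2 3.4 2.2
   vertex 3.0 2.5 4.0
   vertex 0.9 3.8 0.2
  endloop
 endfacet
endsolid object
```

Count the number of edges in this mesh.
18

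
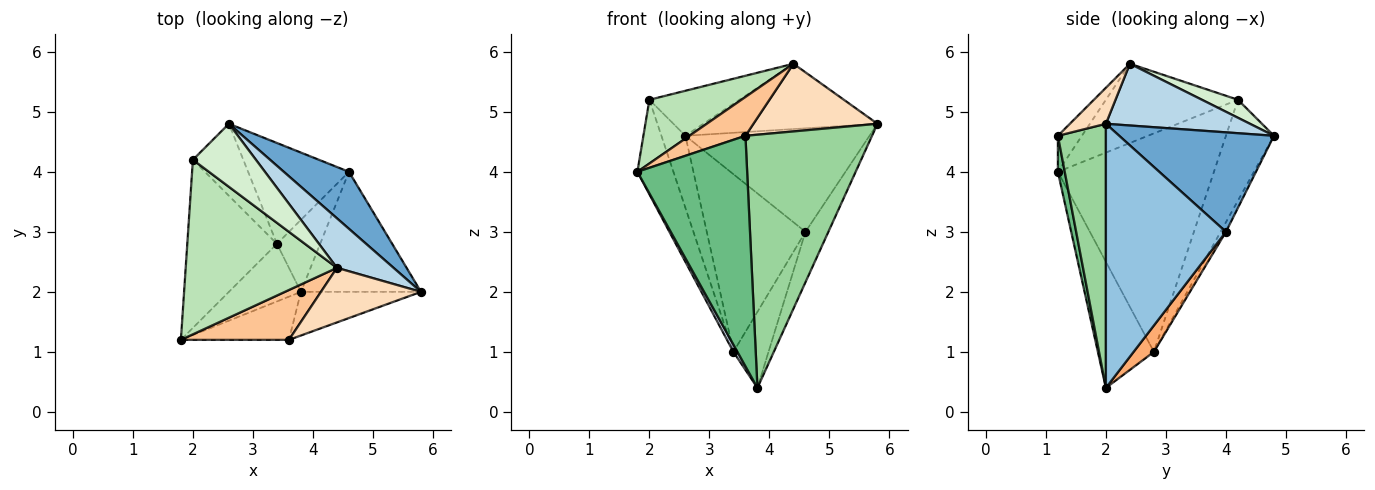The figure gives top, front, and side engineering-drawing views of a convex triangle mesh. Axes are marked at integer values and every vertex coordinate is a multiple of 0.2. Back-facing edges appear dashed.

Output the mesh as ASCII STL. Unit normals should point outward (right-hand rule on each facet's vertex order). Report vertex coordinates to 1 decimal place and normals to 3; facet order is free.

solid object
 facet normal 0.593 0.705 0.388
  outer loop
   vertex 4.6 4.0 3.0
   vertex 2.6 4.8 4.6
   vertex 5.8 2.0 4.8
  endloop
 endfacet
 facet normal 0.897 0.171 -0.408
  outer loop
   vertex 4.6 4.0 3.0
   vertex 5.8 2.0 4.8
   vertex 3.8 2.0 0.4
  endloop
 endfacet
 facet normal 0.550 0.665 0.505
  outer loop
   vertex 4.4 2.4 5.8
   vertex 5.8 2.0 4.8
   vertex 2.6 4.8 4.6
  endloop
 endfacet
 facet normal -0.867 -0.062 -0.495
  outer loop
   vertex 3.4 2.8 1.0
   vertex 3.8 2.0 0.4
   vertex 1.8 1.2 4.0
  endloop
 endfacet
 facet normal -0.047 0.869 -0.493
  outer loop
   vertex 3.4 2.8 1.0
   vertex 2.6 4.8 4.6
   vertex 4.6 4.0 3.0
  endloop
 endfacet
 facet normal 0.387 0.669 -0.634
  outer loop
   vertex 3.4 2.8 1.0
   vertex 4.6 4.0 3.0
   vertex 3.8 2.0 0.4
  endloop
 endfacet
 facet normal -0.254 -0.594 0.763
  outer loop
   vertex 3.6 1.2 4.6
   vertex 4.4 2.4 5.8
   vertex 1.8 1.2 4.0
  endloop
 endfacet
 facet normal 0.220 -0.759 0.612
  outer loop
   vertex 3.6 1.2 4.6
   vertex 5.8 2.0 4.8
   vertex 4.4 2.4 5.8
  endloop
 endfacet
 facet normal 0.061 -0.981 -0.184
  outer loop
   vertex 3.6 1.2 4.6
   vertex 1.8 1.2 4.0
   vertex 3.8 2.0 0.4
  endloop
 endfacet
 facet normal 0.350 -0.923 -0.159
  outer loop
   vertex 3.6 1.2 4.6
   vertex 3.8 2.0 0.4
   vertex 5.8 2.0 4.8
  endloop
 endfacet
 facet normal -0.441 -0.308 0.843
  outer loop
   vertex 2.0 4.2 5.2
   vertex 1.8 1.2 4.0
   vertex 4.4 2.4 5.8
  endloop
 endfacet
 facet normal 0.226 0.566 0.793
  outer loop
   vertex 2.0 4.2 5.2
   vertex 4.4 2.4 5.8
   vertex 2.6 4.8 4.6
  endloop
 endfacet
 facet normal -0.905 0.209 -0.371
  outer loop
   vertex 2.0 4.2 5.2
   vertex 3.4 2.8 1.0
   vertex 1.8 1.2 4.0
  endloop
 endfacet
 facet normal -0.816 0.408 -0.408
  outer loop
   vertex 2.0 4.2 5.2
   vertex 2.6 4.8 4.6
   vertex 3.4 2.8 1.0
  endloop
 endfacet
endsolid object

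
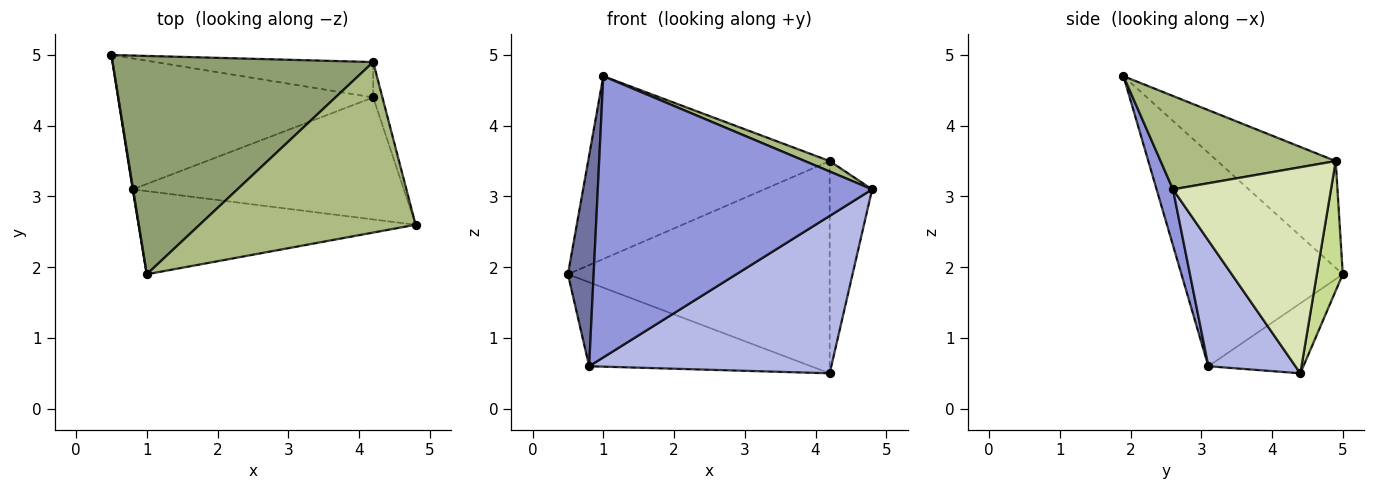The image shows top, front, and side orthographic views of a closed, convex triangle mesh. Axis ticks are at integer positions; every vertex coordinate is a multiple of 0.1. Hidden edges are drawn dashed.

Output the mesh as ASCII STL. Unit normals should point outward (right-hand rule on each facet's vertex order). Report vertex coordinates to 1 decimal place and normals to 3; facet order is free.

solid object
 facet normal -0.988 -0.157 0.002
  outer loop
   vertex 0.8 3.1 0.6
   vertex 1.0 1.9 4.7
   vertex 0.5 5.0 1.9
  endloop
 endfacet
 facet normal -0.225 0.526 -0.820
  outer loop
   vertex 0.8 3.1 0.6
   vertex 0.5 5.0 1.9
   vertex 4.2 4.4 0.5
  endloop
 endfacet
 facet normal 0.057 -0.957 -0.283
  outer loop
   vertex 0.8 3.1 0.6
   vertex 4.8 2.6 3.1
   vertex 1.0 1.9 4.7
  endloop
 endfacet
 facet normal 0.273 -0.760 -0.589
  outer loop
   vertex 0.8 3.1 0.6
   vertex 4.2 4.4 0.5
   vertex 4.8 2.6 3.1
  endloop
 endfacet
 facet normal -0.300 0.612 0.732
  outer loop
   vertex 4.2 4.9 3.5
   vertex 0.5 5.0 1.9
   vertex 1.0 1.9 4.7
  endloop
 endfacet
 facet normal 0.396 -0.056 0.916
  outer loop
   vertex 4.2 4.9 3.5
   vertex 1.0 1.9 4.7
   vertex 4.8 2.6 3.1
  endloop
 endfacet
 facet normal 0.097 0.982 -0.164
  outer loop
   vertex 4.2 4.9 3.5
   vertex 4.2 4.4 0.5
   vertex 0.5 5.0 1.9
  endloop
 endfacet
 facet normal 0.965 0.259 -0.043
  outer loop
   vertex 4.2 4.9 3.5
   vertex 4.8 2.6 3.1
   vertex 4.2 4.4 0.5
  endloop
 endfacet
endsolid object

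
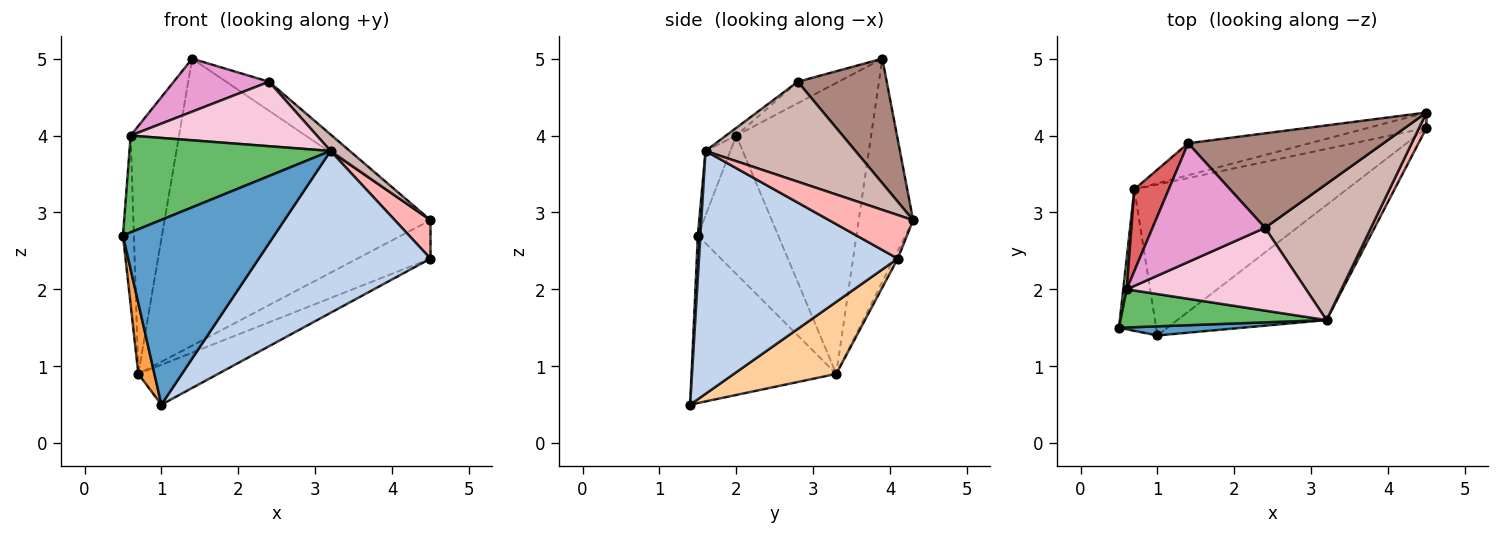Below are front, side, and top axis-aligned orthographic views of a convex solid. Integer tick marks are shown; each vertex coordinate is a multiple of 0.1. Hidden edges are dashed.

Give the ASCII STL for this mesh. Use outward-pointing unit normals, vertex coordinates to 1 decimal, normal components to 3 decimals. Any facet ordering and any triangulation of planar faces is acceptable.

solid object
 facet normal 0.017 -0.999 0.049
  outer loop
   vertex 3.2 1.6 3.8
   vertex 0.5 1.5 2.7
   vertex 1.0 1.4 0.5
  endloop
 endfacet
 facet normal 0.686 -0.593 -0.422
  outer loop
   vertex 3.2 1.6 3.8
   vertex 1.0 1.4 0.5
   vertex 4.5 4.1 2.4
  endloop
 endfacet
 facet normal -0.970 -0.108 -0.216
  outer loop
   vertex 0.7 3.3 0.9
   vertex 1.0 1.4 0.5
   vertex 0.5 1.5 2.7
  endloop
 endfacet
 facet normal 0.312 0.243 -0.919
  outer loop
   vertex 0.7 3.3 0.9
   vertex 4.5 4.1 2.4
   vertex 1.0 1.4 0.5
  endloop
 endfacet
 facet normal -0.114 -0.924 0.364
  outer loop
   vertex 0.6 2.0 4.0
   vertex 0.5 1.5 2.7
   vertex 3.2 1.6 3.8
  endloop
 endfacet
 facet normal -0.991 0.135 0.024
  outer loop
   vertex 0.6 2.0 4.0
   vertex 0.7 3.3 0.9
   vertex 0.5 1.5 2.7
  endloop
 endfacet
 facet normal -0.935 0.336 0.111
  outer loop
   vertex 0.6 2.0 4.0
   vertex 1.4 3.9 5.0
   vertex 0.7 3.3 0.9
  endloop
 endfacet
 facet normal 0.909 -0.386 0.155
  outer loop
   vertex 4.5 4.3 2.9
   vertex 3.2 1.6 3.8
   vertex 4.5 4.1 2.4
  endloop
 endfacet
 facet normal -0.049 0.927 -0.371
  outer loop
   vertex 4.5 4.3 2.9
   vertex 4.5 4.1 2.4
   vertex 0.7 3.3 0.9
  endloop
 endfacet
 facet normal -0.199 0.974 -0.109
  outer loop
   vertex 4.5 4.3 2.9
   vertex 0.7 3.3 0.9
   vertex 1.4 3.9 5.0
  endloop
 endfacet
 facet normal 0.521 0.251 0.816
  outer loop
   vertex 2.4 2.8 4.7
   vertex 4.5 4.3 2.9
   vertex 1.4 3.9 5.0
  endloop
 endfacet
 facet normal 0.684 -0.088 0.725
  outer loop
   vertex 2.4 2.8 4.7
   vertex 3.2 1.6 3.8
   vertex 4.5 4.3 2.9
  endloop
 endfacet
 facet normal -0.172 -0.401 0.900
  outer loop
   vertex 2.4 2.8 4.7
   vertex 1.4 3.9 5.0
   vertex 0.6 2.0 4.0
  endloop
 endfacet
 facet normal -0.034 -0.614 0.789
  outer loop
   vertex 2.4 2.8 4.7
   vertex 0.6 2.0 4.0
   vertex 3.2 1.6 3.8
  endloop
 endfacet
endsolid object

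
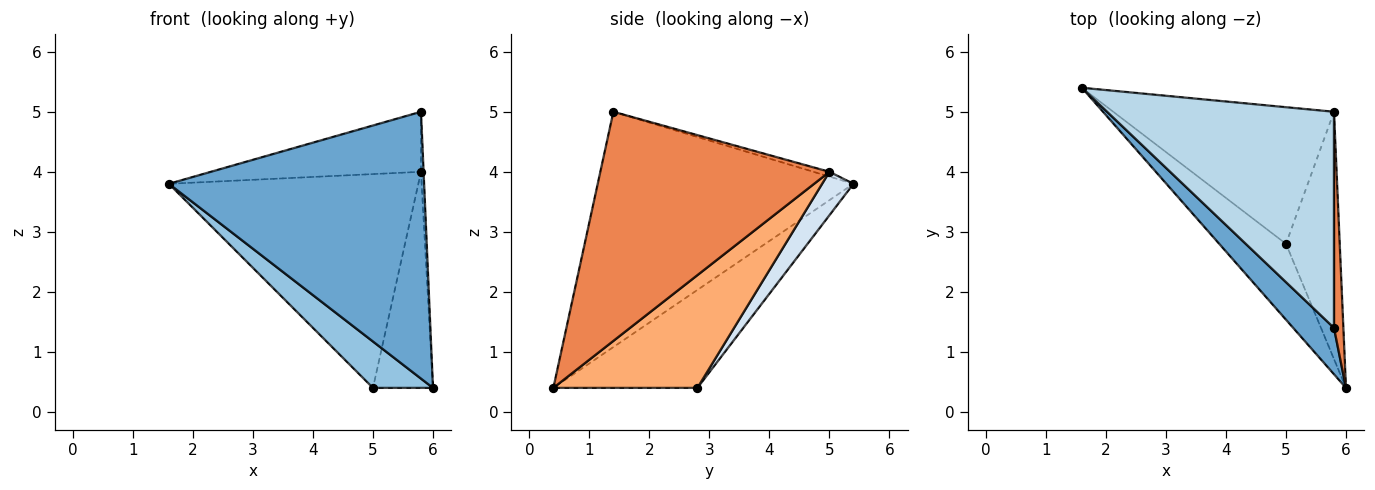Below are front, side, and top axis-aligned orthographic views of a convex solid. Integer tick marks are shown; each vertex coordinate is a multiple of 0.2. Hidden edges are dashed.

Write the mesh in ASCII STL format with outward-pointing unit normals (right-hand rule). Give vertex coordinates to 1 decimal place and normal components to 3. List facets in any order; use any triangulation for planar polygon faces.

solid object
 facet normal -0.703 -0.701 0.122
  outer loop
   vertex 5.8 1.4 5.0
   vertex 1.6 5.4 3.8
   vertex 6.0 0.4 0.4
  endloop
 endfacet
 facet normal -0.781 -0.326 -0.532
  outer loop
   vertex 5.0 2.8 0.4
   vertex 6.0 0.4 0.4
   vertex 1.6 5.4 3.8
  endloop
 endfacet
 facet normal -0.020 0.268 0.963
  outer loop
   vertex 5.8 5.0 4.0
   vertex 1.6 5.4 3.8
   vertex 5.8 1.4 5.0
  endloop
 endfacet
 facet normal 0.105 0.838 -0.535
  outer loop
   vertex 5.8 5.0 4.0
   vertex 5.0 2.8 0.4
   vertex 1.6 5.4 3.8
  endloop
 endfacet
 facet normal 0.999 0.011 0.041
  outer loop
   vertex 5.8 5.0 4.0
   vertex 5.8 1.4 5.0
   vertex 6.0 0.4 0.4
  endloop
 endfacet
 facet normal 0.845 0.352 -0.403
  outer loop
   vertex 5.8 5.0 4.0
   vertex 6.0 0.4 0.4
   vertex 5.0 2.8 0.4
  endloop
 endfacet
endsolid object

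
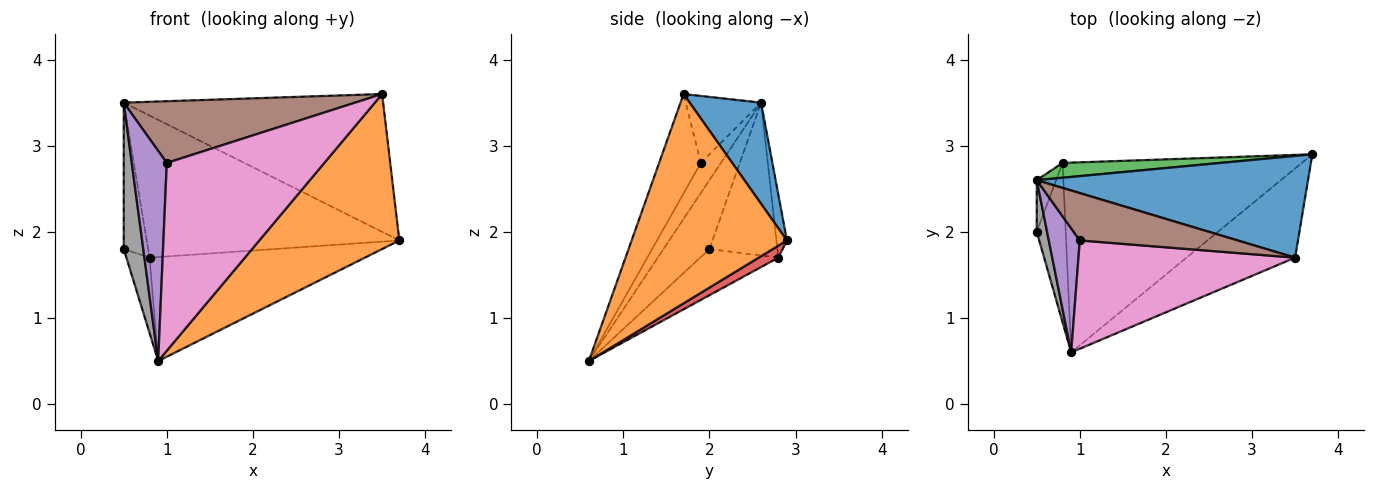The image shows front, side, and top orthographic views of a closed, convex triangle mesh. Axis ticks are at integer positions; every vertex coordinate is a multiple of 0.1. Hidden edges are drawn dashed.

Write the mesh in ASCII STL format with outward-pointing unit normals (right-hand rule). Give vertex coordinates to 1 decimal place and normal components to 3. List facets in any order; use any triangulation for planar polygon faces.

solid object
 facet normal 0.216 0.785 0.580
  outer loop
   vertex 3.5 1.7 3.6
   vertex 3.7 2.9 1.9
   vertex 0.5 2.6 3.5
  endloop
 endfacet
 facet normal 0.693 -0.625 -0.360
  outer loop
   vertex 3.5 1.7 3.6
   vertex 0.9 0.6 0.5
   vertex 3.7 2.9 1.9
  endloop
 endfacet
 facet normal -0.041 0.994 0.104
  outer loop
   vertex 0.8 2.8 1.7
   vertex 0.5 2.6 3.5
   vertex 3.7 2.9 1.9
  endloop
 endfacet
 facet normal 0.044 0.480 -0.876
  outer loop
   vertex 0.8 2.8 1.7
   vertex 3.7 2.9 1.9
   vertex 0.9 0.6 0.5
  endloop
 endfacet
 facet normal -0.443 -0.772 0.456
  outer loop
   vertex 1.0 1.9 2.8
   vertex 0.5 2.6 3.5
   vertex 0.9 0.6 0.5
  endloop
 endfacet
 facet normal -0.250 -0.768 0.589
  outer loop
   vertex 1.0 1.9 2.8
   vertex 3.5 1.7 3.6
   vertex 0.5 2.6 3.5
  endloop
 endfacet
 facet normal -0.223 -0.844 0.487
  outer loop
   vertex 1.0 1.9 2.8
   vertex 0.9 0.6 0.5
   vertex 3.5 1.7 3.6
  endloop
 endfacet
 facet normal -0.912 -0.387 0.137
  outer loop
   vertex 0.5 2.0 1.8
   vertex 0.9 0.6 0.5
   vertex 0.5 2.6 3.5
  endloop
 endfacet
 facet normal -0.935 0.336 -0.118
  outer loop
   vertex 0.5 2.0 1.8
   vertex 0.5 2.6 3.5
   vertex 0.8 2.8 1.7
  endloop
 endfacet
 facet normal -0.822 0.244 -0.515
  outer loop
   vertex 0.5 2.0 1.8
   vertex 0.8 2.8 1.7
   vertex 0.9 0.6 0.5
  endloop
 endfacet
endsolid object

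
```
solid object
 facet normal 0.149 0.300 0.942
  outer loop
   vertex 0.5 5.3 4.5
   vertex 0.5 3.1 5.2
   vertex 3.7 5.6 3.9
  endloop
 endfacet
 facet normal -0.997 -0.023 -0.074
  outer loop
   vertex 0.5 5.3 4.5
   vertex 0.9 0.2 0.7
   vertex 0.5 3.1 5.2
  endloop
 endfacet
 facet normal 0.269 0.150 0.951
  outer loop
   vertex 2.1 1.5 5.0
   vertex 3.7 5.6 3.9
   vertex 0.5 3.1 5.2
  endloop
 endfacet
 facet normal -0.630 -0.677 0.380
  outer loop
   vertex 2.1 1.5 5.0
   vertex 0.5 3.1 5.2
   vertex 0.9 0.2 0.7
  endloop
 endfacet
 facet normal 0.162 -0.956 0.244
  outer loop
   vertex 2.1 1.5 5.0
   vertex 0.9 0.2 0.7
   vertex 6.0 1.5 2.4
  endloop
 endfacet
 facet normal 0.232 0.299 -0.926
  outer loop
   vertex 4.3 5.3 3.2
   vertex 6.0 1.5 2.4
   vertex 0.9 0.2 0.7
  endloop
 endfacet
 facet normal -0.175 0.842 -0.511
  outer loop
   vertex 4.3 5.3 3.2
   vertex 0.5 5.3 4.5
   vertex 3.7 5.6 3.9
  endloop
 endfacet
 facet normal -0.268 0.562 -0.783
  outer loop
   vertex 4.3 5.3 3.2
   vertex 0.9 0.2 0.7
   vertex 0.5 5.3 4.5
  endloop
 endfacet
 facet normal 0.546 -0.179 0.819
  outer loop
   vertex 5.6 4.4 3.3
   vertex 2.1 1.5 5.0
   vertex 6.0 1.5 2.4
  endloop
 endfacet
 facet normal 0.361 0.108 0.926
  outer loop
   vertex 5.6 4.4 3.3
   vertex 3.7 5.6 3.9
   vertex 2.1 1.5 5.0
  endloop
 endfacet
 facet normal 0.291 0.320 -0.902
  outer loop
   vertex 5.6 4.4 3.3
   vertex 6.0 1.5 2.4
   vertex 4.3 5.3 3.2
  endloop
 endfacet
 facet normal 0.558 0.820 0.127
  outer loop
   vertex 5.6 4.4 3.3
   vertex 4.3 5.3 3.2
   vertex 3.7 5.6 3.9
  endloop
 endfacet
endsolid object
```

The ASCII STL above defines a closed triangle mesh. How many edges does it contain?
18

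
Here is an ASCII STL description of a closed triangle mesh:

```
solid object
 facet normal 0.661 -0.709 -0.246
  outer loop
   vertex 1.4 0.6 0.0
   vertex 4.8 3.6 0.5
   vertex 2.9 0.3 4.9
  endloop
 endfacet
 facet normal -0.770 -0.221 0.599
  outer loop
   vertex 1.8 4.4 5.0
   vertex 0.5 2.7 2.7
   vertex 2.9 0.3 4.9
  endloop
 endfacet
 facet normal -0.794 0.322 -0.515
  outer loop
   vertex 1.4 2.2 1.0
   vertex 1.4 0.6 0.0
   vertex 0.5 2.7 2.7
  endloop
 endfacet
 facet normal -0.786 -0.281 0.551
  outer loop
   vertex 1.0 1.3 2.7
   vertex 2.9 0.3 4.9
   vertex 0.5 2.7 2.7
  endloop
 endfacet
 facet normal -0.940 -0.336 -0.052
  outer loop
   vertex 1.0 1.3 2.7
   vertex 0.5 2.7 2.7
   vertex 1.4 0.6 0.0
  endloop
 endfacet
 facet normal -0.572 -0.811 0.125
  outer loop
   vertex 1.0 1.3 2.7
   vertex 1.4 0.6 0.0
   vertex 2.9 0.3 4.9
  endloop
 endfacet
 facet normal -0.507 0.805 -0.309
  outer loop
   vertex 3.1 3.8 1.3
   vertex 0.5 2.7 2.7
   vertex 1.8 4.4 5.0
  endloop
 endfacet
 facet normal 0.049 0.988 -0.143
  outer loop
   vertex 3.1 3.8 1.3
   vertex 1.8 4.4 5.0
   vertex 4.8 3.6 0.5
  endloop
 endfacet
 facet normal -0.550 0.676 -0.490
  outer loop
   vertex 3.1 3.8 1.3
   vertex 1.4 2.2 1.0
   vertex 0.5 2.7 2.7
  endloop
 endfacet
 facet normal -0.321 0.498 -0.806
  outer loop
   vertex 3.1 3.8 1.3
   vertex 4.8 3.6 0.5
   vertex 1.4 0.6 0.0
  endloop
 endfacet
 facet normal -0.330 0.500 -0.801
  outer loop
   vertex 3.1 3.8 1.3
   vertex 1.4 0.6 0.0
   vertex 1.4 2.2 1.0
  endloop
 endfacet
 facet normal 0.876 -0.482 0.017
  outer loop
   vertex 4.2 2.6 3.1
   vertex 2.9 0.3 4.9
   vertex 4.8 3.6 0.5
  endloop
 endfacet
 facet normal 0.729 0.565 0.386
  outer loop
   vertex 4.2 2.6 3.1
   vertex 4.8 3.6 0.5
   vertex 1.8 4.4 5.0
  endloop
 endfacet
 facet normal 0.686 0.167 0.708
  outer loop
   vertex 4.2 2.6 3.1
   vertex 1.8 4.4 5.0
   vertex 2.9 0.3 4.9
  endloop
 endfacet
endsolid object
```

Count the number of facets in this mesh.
14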